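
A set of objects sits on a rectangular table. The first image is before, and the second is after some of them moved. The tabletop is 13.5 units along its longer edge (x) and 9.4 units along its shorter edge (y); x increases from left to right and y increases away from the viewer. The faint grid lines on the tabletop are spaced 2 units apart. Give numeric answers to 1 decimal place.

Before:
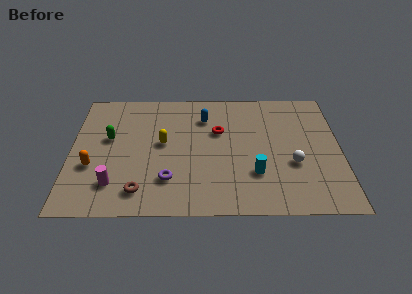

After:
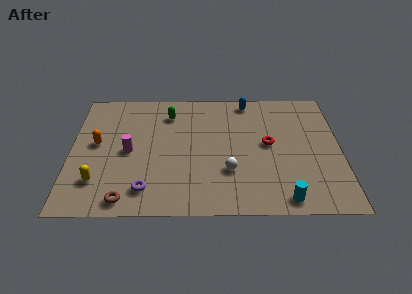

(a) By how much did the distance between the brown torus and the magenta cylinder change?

+2.1

They were about 1.4 units apart before and 3.5 after — 2.1 units further apart.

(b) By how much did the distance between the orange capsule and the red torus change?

+1.8

The distance was about 6.8 in the first image and 8.6 in the second, so they moved 1.8 units further apart.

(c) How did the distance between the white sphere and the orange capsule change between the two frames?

-3.1

The distance was about 10.0 in the first image and 6.9 in the second, so they moved 3.1 units closer together.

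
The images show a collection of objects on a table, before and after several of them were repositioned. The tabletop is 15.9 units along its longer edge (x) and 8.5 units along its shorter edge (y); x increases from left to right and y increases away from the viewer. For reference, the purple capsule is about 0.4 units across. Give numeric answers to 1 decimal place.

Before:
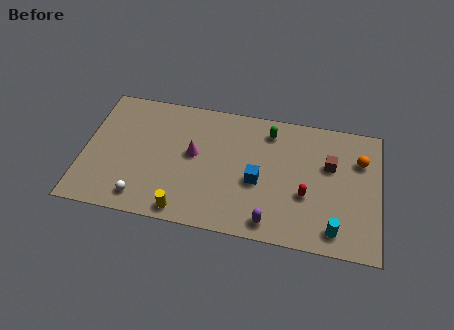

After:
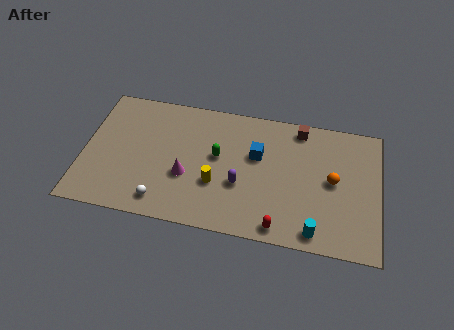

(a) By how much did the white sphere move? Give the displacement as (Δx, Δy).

(1.1, 0.0)

The white sphere started near (3.3, 1.3) and ended near (4.4, 1.3).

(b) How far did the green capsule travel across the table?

3.5

From (9.9, 7.0) to (7.2, 4.8), the green capsule covered √(2.7² + 2.2²) ≈ 3.5 units.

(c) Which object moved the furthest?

the green capsule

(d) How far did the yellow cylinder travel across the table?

2.6

The yellow cylinder was near (5.6, 0.9) before and (7.2, 3.0) after, so it travelled √(1.6² + 2.1²) ≈ 2.6 units.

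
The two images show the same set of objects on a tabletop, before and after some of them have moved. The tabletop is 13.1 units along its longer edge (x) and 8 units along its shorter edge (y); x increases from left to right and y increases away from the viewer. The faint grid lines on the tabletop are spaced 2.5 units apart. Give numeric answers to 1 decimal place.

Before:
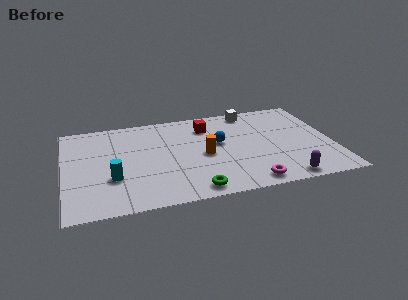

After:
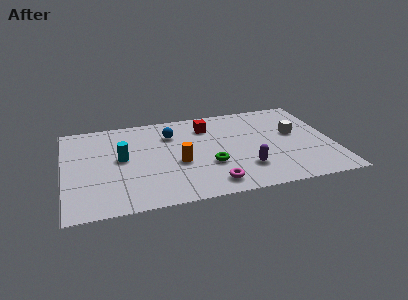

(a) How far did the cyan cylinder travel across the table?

1.7

The cyan cylinder moved from about (2.3, 2.7) to (2.8, 4.3), a distance of √(0.5² + 1.6²) ≈ 1.7.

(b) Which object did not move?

the red cube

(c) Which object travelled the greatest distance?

the white cube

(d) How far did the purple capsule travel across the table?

2.2

From (10.5, 0.8) to (8.7, 2.1), the purple capsule covered √(1.8² + 1.3²) ≈ 2.2 units.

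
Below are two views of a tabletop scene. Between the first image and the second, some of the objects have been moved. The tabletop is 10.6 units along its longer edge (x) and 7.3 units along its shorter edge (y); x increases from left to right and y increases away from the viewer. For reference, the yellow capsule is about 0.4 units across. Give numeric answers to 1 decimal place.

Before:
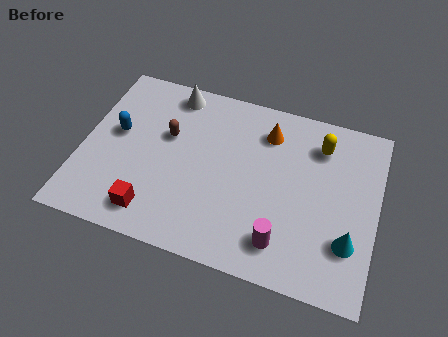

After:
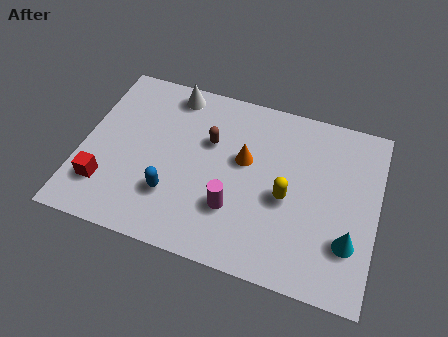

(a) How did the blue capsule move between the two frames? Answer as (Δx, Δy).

(2.2, -2.0)

The blue capsule started near (1.2, 4.1) and ended near (3.4, 2.1).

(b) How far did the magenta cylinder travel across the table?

2.0

The magenta cylinder moved from about (7.4, 1.4) to (5.6, 2.2), a distance of √(1.8² + 0.8²) ≈ 2.0.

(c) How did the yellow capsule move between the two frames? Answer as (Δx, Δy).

(-1.0, -2.5)

From the two frames, the yellow capsule sits at roughly (8.4, 5.7) before and (7.4, 3.2) after.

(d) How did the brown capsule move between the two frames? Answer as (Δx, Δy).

(1.5, 0.2)

From the two frames, the brown capsule sits at roughly (3.0, 4.5) before and (4.5, 4.7) after.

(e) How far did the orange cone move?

1.6

The orange cone moved from about (6.5, 5.7) to (5.8, 4.3), a distance of √(0.7² + 1.4²) ≈ 1.6.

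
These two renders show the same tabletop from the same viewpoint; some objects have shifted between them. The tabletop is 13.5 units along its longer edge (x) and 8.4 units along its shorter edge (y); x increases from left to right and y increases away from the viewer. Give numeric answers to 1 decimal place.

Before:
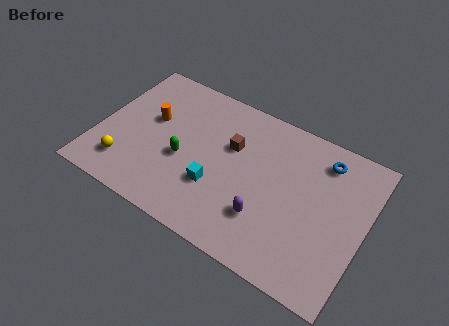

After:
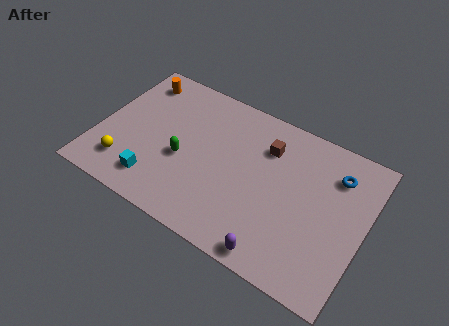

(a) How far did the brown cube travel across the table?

1.9

The brown cube moved from about (6.6, 5.4) to (8.3, 6.2), a distance of √(1.7² + 0.8²) ≈ 1.9.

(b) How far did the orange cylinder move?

2.3

The orange cylinder was near (2.5, 5.0) before and (1.4, 7.0) after, so it travelled √(1.1² + 2.0²) ≈ 2.3 units.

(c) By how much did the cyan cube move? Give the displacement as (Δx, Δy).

(-2.9, -1.2)

The cyan cube started near (6.2, 2.8) and ended near (3.3, 1.6).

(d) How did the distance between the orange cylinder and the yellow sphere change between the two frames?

+1.9

The distance was about 3.3 in the first image and 5.2 in the second, so they moved 1.9 units further apart.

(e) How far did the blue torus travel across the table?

0.9

From (11.1, 6.9) to (11.8, 6.4), the blue torus covered √(0.7² + 0.5²) ≈ 0.9 units.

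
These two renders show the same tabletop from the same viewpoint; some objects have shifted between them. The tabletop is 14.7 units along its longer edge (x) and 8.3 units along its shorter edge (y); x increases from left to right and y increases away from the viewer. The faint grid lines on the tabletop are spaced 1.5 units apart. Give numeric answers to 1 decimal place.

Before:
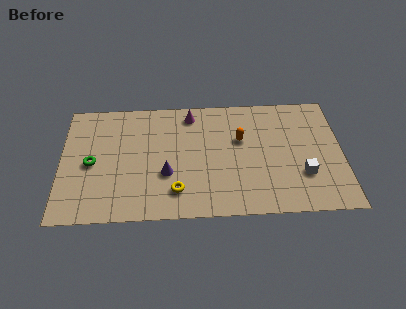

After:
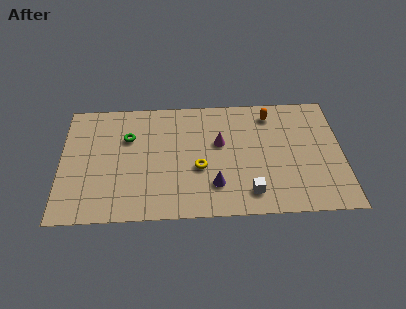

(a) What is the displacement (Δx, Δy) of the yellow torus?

(1.2, 1.5)

From the two frames, the yellow torus sits at roughly (6.0, 1.8) before and (7.2, 3.3) after.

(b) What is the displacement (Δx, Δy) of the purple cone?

(2.5, -0.9)

The purple cone started near (5.5, 3.0) and ended near (8.0, 2.1).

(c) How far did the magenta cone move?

2.6

From (6.8, 7.1) to (8.3, 5.0), the magenta cone covered √(1.5² + 2.1²) ≈ 2.6 units.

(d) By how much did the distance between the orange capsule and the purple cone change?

+1.2

Before: roughly 4.5 units apart; after: 5.7. That's 1.2 units further apart.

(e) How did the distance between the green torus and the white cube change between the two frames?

-3.6

Before: roughly 11.1 units apart; after: 7.5. That's 3.6 units closer together.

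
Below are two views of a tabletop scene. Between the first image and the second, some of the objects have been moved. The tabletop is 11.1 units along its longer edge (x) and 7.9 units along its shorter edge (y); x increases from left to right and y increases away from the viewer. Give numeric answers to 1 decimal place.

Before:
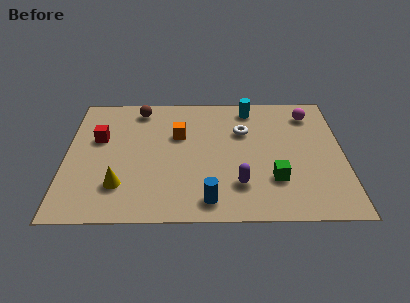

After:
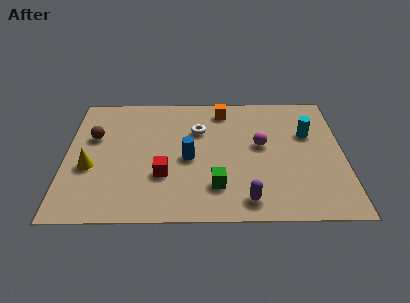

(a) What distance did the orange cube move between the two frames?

2.4

From (4.5, 5.1) to (6.3, 6.7), the orange cube covered √(1.8² + 1.6²) ≈ 2.4 units.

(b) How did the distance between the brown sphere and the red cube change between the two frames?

+1.2

Before: roughly 2.5 units apart; after: 3.7. That's 1.2 units further apart.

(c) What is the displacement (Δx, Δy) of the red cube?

(2.6, -2.3)

From the two frames, the red cube sits at roughly (1.3, 4.9) before and (3.9, 2.6) after.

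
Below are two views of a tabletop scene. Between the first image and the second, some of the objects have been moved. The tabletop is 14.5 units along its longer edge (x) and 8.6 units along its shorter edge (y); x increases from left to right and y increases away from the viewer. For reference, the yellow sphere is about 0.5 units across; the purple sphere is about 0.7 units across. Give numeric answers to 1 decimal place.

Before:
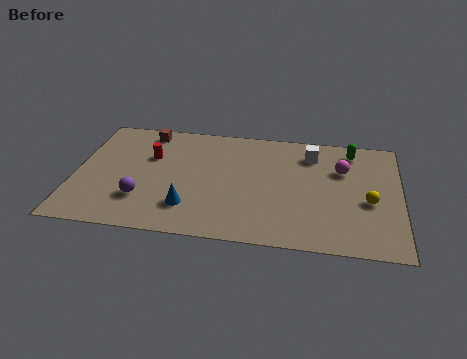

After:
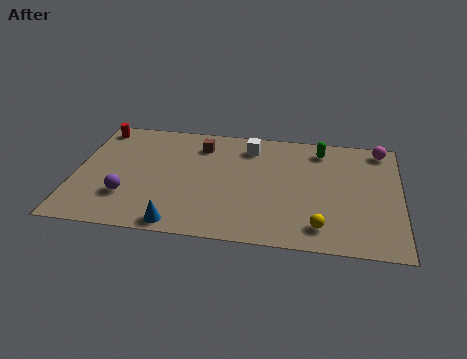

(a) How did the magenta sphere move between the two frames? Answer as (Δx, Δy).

(1.7, 1.8)

The magenta sphere was at about (11.9, 5.8) and moved to about (13.6, 7.6).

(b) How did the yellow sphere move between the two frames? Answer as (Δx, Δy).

(-2.1, -2.1)

The yellow sphere started near (13.1, 3.6) and ended near (11.0, 1.5).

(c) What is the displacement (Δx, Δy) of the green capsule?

(-1.4, -0.1)

From the two frames, the green capsule sits at roughly (12.3, 7.3) before and (10.9, 7.2) after.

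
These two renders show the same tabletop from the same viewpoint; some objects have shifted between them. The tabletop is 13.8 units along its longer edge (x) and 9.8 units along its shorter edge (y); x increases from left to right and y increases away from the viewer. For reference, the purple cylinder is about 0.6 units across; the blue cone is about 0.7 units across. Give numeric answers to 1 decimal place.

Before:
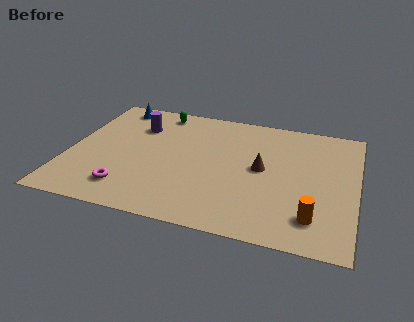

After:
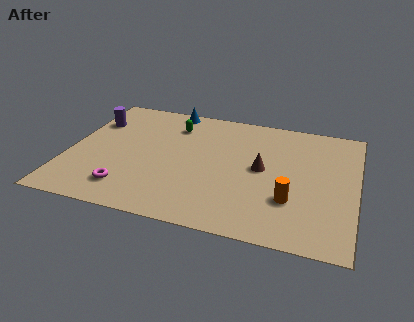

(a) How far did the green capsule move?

1.3

From (4.0, 8.6) to (4.8, 7.6), the green capsule covered √(0.8² + 1.0²) ≈ 1.3 units.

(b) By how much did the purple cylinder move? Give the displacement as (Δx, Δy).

(-2.2, -0.1)

The purple cylinder was at about (3.1, 7.1) and moved to about (0.9, 7.0).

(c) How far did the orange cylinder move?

1.5

The orange cylinder was near (11.9, 2.0) before and (10.8, 3.0) after, so it travelled √(1.1² + 1.0²) ≈ 1.5 units.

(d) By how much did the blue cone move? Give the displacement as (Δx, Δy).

(2.7, 0.4)

The blue cone was at about (1.8, 8.6) and moved to about (4.5, 9.0).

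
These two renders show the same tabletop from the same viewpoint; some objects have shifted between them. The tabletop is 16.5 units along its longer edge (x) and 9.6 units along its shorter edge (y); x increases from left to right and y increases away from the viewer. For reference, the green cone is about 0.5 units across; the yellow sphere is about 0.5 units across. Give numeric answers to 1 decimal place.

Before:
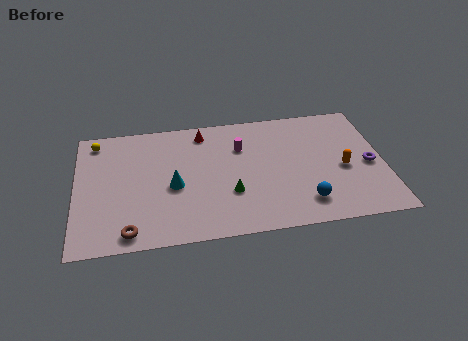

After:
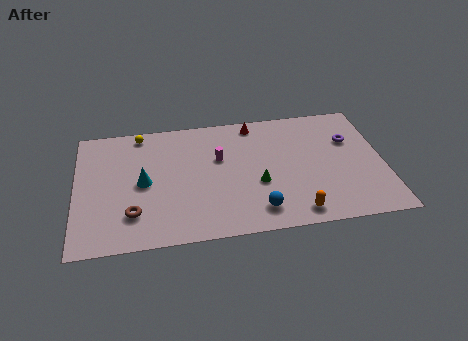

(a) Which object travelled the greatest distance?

the orange capsule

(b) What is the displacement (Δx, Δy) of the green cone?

(1.5, 0.5)

The green cone was at about (8.2, 3.2) and moved to about (9.7, 3.7).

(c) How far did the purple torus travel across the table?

2.3

The purple torus was near (15.7, 4.3) before and (14.8, 6.4) after, so it travelled √(0.9² + 2.1²) ≈ 2.3 units.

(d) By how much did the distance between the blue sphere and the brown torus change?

-2.7

Before: roughly 9.3 units apart; after: 6.6. That's 2.7 units closer together.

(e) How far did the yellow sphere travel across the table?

2.4

The yellow sphere was near (1.1, 8.3) before and (3.5, 8.6) after, so it travelled √(2.4² + 0.3²) ≈ 2.4 units.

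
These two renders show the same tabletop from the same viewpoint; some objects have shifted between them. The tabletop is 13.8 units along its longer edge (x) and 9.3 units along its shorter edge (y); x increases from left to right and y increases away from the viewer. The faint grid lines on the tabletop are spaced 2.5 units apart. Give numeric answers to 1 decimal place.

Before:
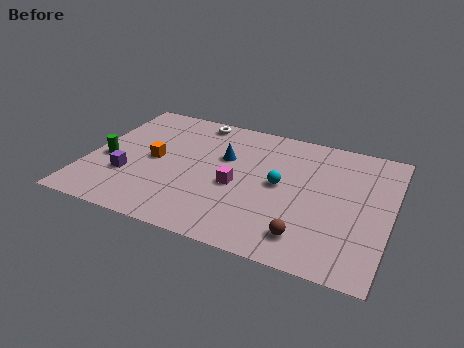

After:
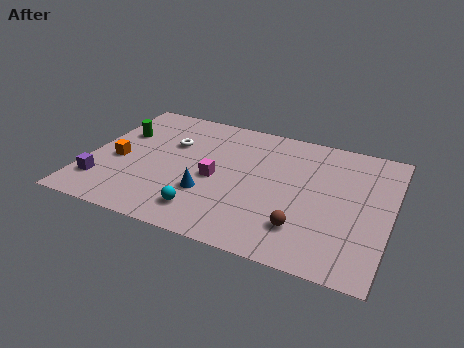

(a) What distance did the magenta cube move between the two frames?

1.0

The magenta cube was near (6.9, 4.0) before and (5.9, 4.2) after, so it travelled √(1.0² + 0.2²) ≈ 1.0 units.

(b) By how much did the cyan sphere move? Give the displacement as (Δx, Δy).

(-3.1, -3.1)

From the two frames, the cyan sphere sits at roughly (8.8, 4.8) before and (5.7, 1.7) after.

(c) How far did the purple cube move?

1.4

The purple cube moved from about (2.0, 3.0) to (0.9, 2.1), a distance of √(1.1² + 0.9²) ≈ 1.4.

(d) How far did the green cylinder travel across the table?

2.2

The green cylinder moved from about (0.9, 3.9) to (1.2, 6.1), a distance of √(0.3² + 2.2²) ≈ 2.2.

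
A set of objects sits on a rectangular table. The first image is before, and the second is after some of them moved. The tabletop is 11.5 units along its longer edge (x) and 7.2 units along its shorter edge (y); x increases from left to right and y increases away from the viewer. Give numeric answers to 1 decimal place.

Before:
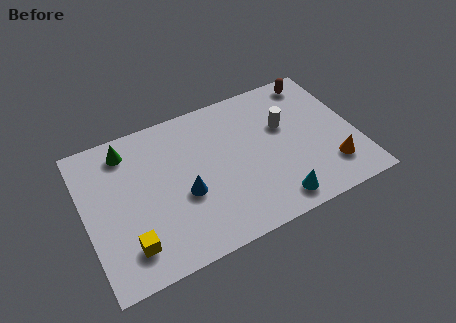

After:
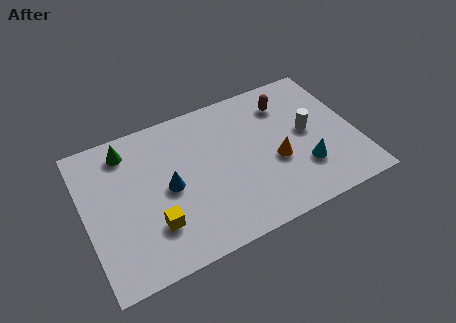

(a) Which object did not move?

the green cone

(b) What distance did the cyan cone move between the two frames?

1.8

The cyan cone moved from about (7.7, 1.0) to (9.1, 2.1), a distance of √(1.4² + 1.1²) ≈ 1.8.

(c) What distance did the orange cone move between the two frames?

2.5

The orange cone moved from about (10.2, 1.7) to (8.0, 2.9), a distance of √(2.2² + 1.2²) ≈ 2.5.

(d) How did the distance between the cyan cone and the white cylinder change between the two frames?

-1.9

Before: roughly 3.6 units apart; after: 1.7. That's 1.9 units closer together.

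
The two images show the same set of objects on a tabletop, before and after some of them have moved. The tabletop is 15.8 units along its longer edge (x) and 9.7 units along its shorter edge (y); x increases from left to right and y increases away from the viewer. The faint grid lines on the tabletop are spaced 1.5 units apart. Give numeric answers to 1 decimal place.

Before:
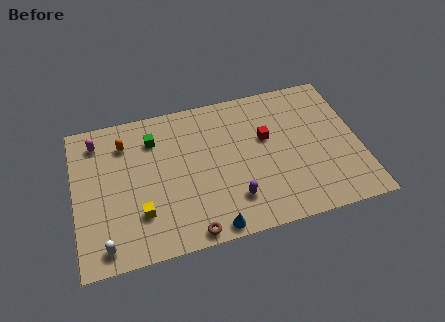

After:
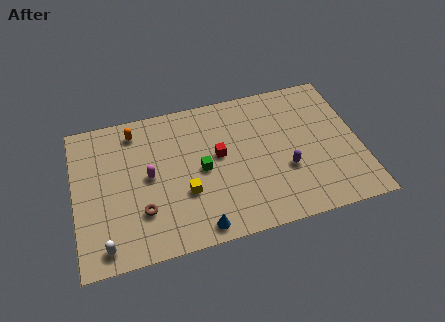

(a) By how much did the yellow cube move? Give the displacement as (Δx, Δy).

(2.5, 0.7)

From the two frames, the yellow cube sits at roughly (3.5, 2.7) before and (6.0, 3.4) after.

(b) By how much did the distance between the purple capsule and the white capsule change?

+3.2

They were about 7.2 units apart before and 10.4 after — 3.2 units further apart.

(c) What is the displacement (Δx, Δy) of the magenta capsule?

(2.7, -3.0)

From the two frames, the magenta capsule sits at roughly (1.4, 8.0) before and (4.1, 5.0) after.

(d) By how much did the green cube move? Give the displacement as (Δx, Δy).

(2.5, -2.7)

The green cube started near (4.5, 7.4) and ended near (7.0, 4.7).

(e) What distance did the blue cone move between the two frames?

0.7

The blue cone was near (7.3, 0.8) before and (6.6, 1.0) after, so it travelled √(0.7² + 0.2²) ≈ 0.7 units.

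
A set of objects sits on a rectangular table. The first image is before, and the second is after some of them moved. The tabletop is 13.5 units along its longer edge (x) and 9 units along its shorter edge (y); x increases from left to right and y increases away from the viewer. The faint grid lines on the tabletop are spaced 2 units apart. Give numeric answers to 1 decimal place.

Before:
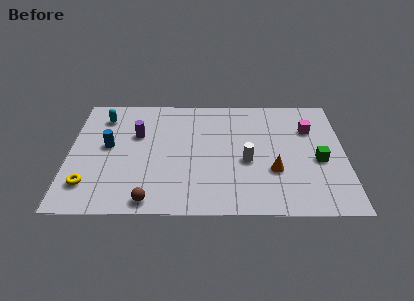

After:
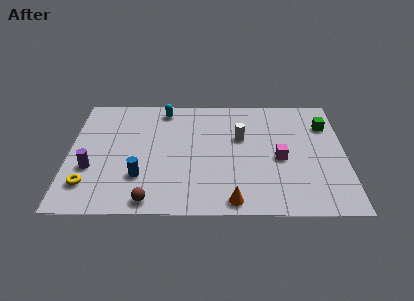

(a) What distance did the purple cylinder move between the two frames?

3.4

From (3.3, 5.8) to (1.1, 3.2), the purple cylinder covered √(2.2² + 2.6²) ≈ 3.4 units.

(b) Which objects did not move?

the yellow torus and the brown sphere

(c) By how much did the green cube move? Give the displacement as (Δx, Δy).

(0.4, 2.7)

The green cube was at about (12.2, 3.9) and moved to about (12.6, 6.6).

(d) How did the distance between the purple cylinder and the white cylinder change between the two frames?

+1.9

The distance was about 5.8 in the first image and 7.7 in the second, so they moved 1.9 units further apart.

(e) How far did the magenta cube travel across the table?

2.7

The magenta cube moved from about (11.8, 6.3) to (10.3, 4.0), a distance of √(1.5² + 2.3²) ≈ 2.7.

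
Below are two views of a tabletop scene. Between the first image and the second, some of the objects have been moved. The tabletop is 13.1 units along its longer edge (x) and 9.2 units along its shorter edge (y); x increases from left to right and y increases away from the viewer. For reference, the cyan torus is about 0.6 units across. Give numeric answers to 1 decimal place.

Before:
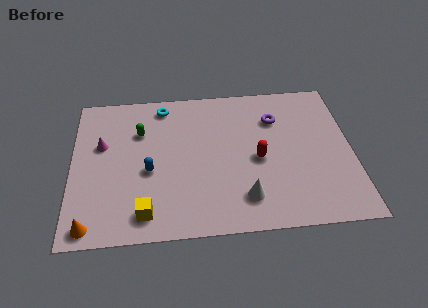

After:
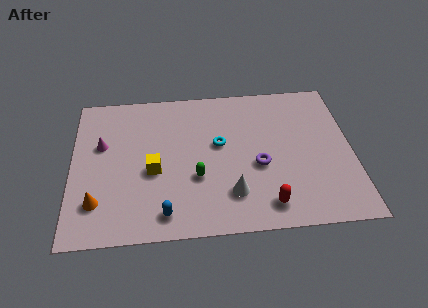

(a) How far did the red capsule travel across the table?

2.8

The red capsule was near (8.7, 4.2) before and (9.0, 1.4) after, so it travelled √(0.3² + 2.8²) ≈ 2.8 units.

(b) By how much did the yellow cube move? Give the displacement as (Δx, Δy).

(0.4, 2.5)

The yellow cube started near (3.4, 1.4) and ended near (3.8, 3.9).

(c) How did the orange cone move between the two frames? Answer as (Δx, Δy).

(0.3, 1.3)

The orange cone was at about (0.9, 0.9) and moved to about (1.2, 2.2).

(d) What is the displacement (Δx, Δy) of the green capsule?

(2.6, -3.1)

From the two frames, the green capsule sits at roughly (3.2, 6.4) before and (5.8, 3.3) after.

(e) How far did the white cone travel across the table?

0.7

The white cone was near (8.0, 1.9) before and (7.4, 2.2) after, so it travelled √(0.6² + 0.3²) ≈ 0.7 units.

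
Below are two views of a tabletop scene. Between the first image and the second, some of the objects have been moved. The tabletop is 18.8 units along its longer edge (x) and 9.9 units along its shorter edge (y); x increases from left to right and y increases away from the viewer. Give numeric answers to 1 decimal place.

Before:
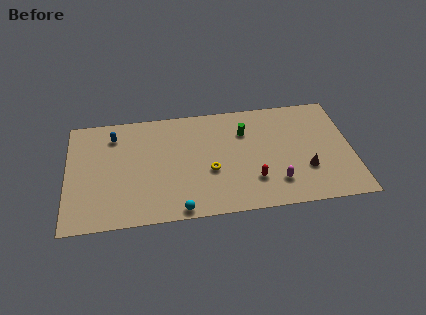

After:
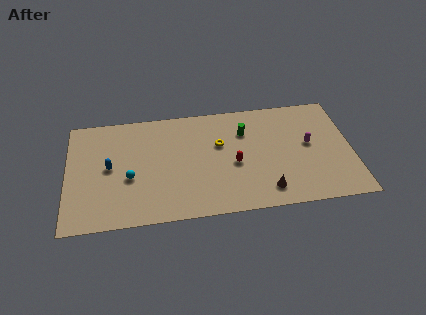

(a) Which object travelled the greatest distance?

the cyan sphere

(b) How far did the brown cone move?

3.1

The brown cone moved from about (15.7, 3.2) to (13.0, 1.7), a distance of √(2.7² + 1.5²) ≈ 3.1.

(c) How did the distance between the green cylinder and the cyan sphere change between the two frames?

+0.6

They were about 7.7 units apart before and 8.3 after — 0.6 units further apart.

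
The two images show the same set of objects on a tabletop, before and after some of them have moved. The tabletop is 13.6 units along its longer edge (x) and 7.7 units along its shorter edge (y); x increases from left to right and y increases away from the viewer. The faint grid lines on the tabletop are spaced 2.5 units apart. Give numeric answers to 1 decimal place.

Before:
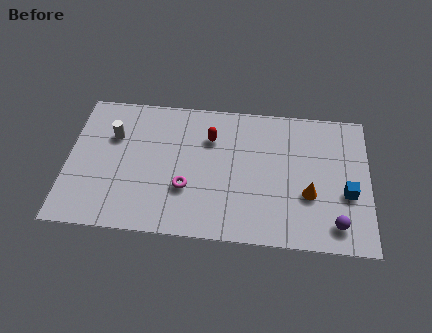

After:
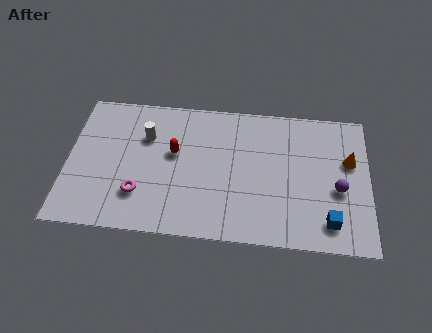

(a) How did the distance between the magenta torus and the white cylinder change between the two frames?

-1.1

The distance was about 4.3 in the first image and 3.2 in the second, so they moved 1.1 units closer together.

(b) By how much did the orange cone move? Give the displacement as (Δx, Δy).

(1.8, 2.0)

The orange cone started near (10.9, 2.8) and ended near (12.7, 4.8).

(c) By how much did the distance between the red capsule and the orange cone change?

+2.7

Before: roughly 5.2 units apart; after: 7.9. That's 2.7 units further apart.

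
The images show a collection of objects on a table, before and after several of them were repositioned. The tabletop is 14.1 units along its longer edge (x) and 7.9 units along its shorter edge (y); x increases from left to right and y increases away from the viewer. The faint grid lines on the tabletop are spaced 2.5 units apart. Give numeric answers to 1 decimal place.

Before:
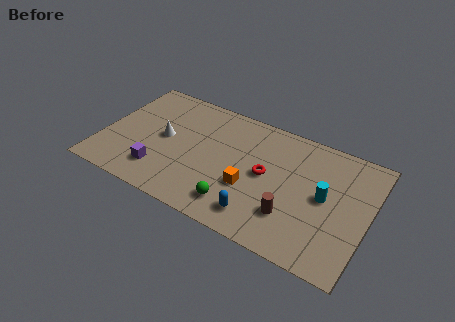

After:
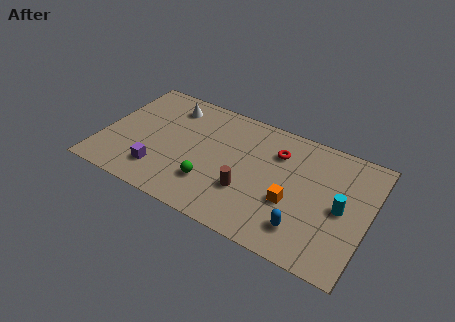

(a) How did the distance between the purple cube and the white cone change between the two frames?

+2.3

The distance was about 2.3 in the first image and 4.6 in the second, so they moved 2.3 units further apart.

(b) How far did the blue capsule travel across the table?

2.3

The blue capsule was near (8.7, 1.4) before and (11.0, 1.7) after, so it travelled √(2.3² + 0.3²) ≈ 2.3 units.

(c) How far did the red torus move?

1.7

From (8.7, 4.1) to (9.1, 5.8), the red torus covered √(0.4² + 1.7²) ≈ 1.7 units.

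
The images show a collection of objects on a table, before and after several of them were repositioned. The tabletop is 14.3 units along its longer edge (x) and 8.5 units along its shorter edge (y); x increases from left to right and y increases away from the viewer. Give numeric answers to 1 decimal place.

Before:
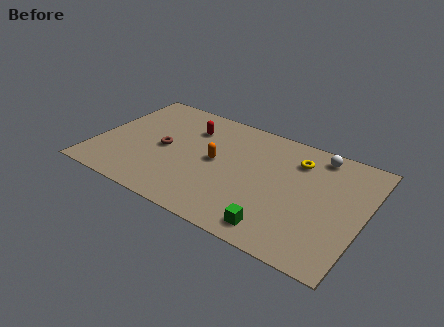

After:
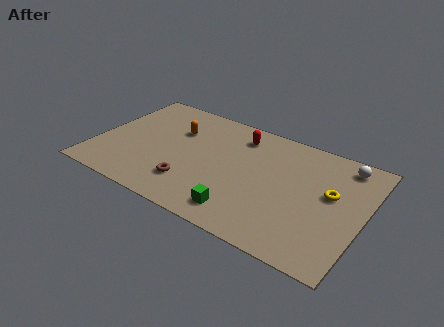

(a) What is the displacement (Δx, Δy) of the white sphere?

(1.4, -0.1)

The white sphere was at about (11.5, 7.4) and moved to about (12.9, 7.3).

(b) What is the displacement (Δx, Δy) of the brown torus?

(1.8, -2.0)

From the two frames, the brown torus sits at roughly (3.6, 4.1) before and (5.4, 2.1) after.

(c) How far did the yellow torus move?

2.6

From (10.5, 6.5) to (12.5, 4.9), the yellow torus covered √(2.0² + 1.6²) ≈ 2.6 units.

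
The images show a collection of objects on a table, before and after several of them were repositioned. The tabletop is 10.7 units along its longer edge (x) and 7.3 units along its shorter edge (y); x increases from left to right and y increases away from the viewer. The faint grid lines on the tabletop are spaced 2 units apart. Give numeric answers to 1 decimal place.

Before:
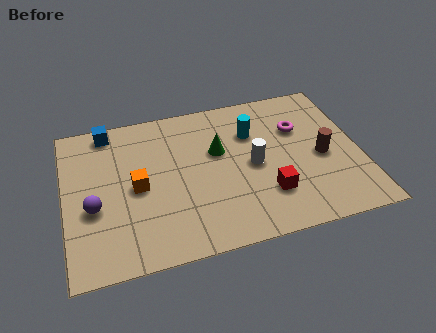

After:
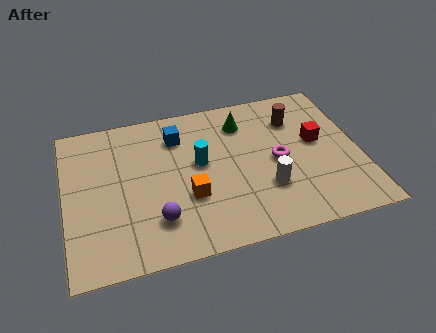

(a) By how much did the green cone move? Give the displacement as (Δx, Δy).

(1.0, 1.2)

The green cone was at about (5.6, 4.5) and moved to about (6.6, 5.7).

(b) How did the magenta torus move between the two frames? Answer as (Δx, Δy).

(-0.9, -1.4)

From the two frames, the magenta torus sits at roughly (8.6, 4.9) before and (7.7, 3.5) after.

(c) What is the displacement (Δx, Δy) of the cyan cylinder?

(-2.0, -1.0)

From the two frames, the cyan cylinder sits at roughly (6.9, 5.1) before and (4.9, 4.1) after.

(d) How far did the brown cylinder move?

2.2

The brown cylinder was near (9.3, 3.3) before and (8.5, 5.4) after, so it travelled √(0.8² + 2.1²) ≈ 2.2 units.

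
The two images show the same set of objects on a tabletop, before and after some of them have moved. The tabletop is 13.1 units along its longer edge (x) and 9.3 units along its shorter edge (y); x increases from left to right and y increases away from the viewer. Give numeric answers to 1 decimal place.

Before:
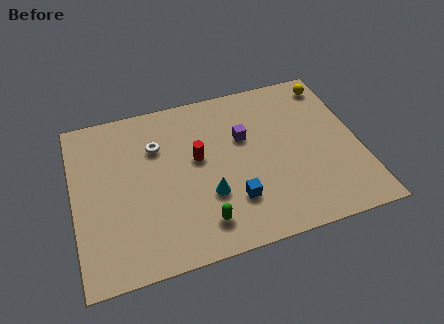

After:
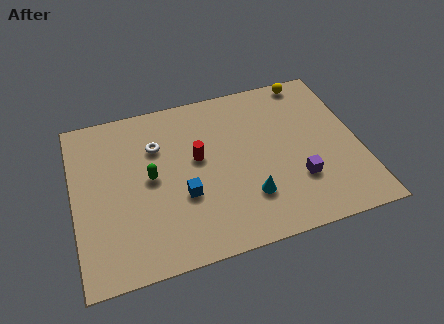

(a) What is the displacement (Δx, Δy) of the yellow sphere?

(-1.0, 0.5)

The yellow sphere started near (12.2, 8.0) and ended near (11.2, 8.5).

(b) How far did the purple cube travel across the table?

3.8

The purple cube moved from about (7.9, 5.9) to (10.1, 2.8), a distance of √(2.2² + 3.1²) ≈ 3.8.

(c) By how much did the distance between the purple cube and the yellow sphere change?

+1.0

Before: roughly 4.8 units apart; after: 5.8. That's 1.0 units further apart.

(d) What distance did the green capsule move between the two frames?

3.7

The green capsule was near (5.6, 1.7) before and (3.5, 4.8) after, so it travelled √(2.1² + 3.1²) ≈ 3.7 units.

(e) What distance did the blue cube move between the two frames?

2.4

From (7.1, 2.5) to (4.9, 3.4), the blue cube covered √(2.2² + 0.9²) ≈ 2.4 units.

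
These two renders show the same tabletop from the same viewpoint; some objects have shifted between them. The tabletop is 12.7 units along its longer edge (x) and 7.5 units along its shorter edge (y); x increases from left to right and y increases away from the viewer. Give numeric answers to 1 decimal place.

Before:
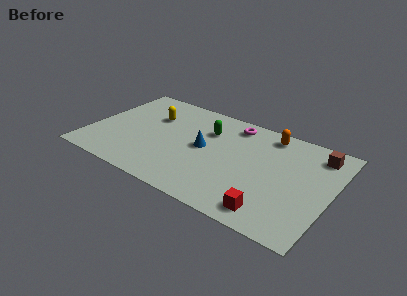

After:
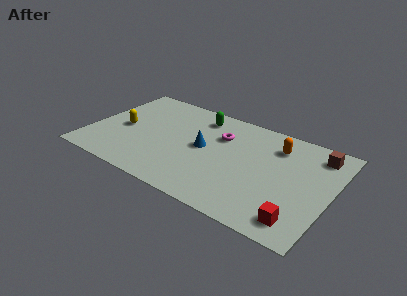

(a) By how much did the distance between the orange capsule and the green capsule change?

+0.9

They were about 3.3 units apart before and 4.2 after — 0.9 units further apart.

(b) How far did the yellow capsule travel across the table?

2.1

The yellow capsule was near (3.0, 5.1) before and (1.7, 3.5) after, so it travelled √(1.3² + 1.6²) ≈ 2.1 units.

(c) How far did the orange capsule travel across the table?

0.9

From (9.1, 6.5) to (9.6, 5.8), the orange capsule covered √(0.5² + 0.7²) ≈ 0.9 units.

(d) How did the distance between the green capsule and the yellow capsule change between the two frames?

+1.6

Before: roughly 3.0 units apart; after: 4.6. That's 1.6 units further apart.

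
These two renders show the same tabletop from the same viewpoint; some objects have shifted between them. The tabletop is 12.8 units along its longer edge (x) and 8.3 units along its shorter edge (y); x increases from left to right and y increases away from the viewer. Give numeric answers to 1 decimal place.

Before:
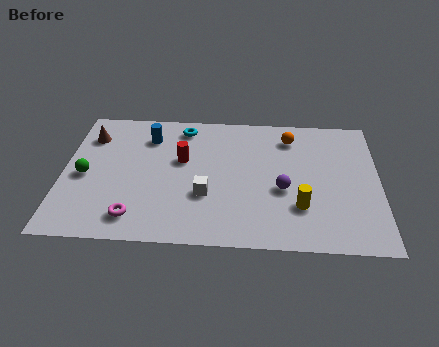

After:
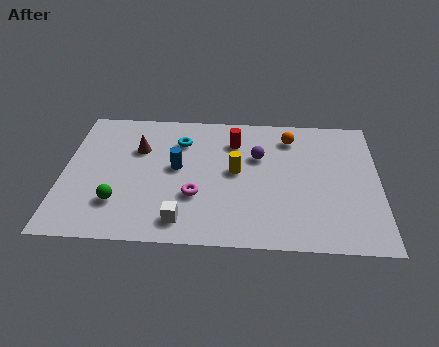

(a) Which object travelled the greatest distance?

the yellow cylinder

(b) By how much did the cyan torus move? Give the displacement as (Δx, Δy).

(-0.1, -0.9)

The cyan torus was at about (4.8, 7.1) and moved to about (4.7, 6.2).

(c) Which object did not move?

the orange sphere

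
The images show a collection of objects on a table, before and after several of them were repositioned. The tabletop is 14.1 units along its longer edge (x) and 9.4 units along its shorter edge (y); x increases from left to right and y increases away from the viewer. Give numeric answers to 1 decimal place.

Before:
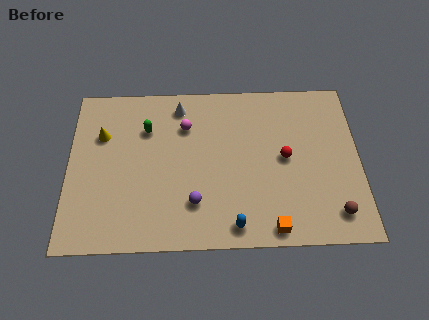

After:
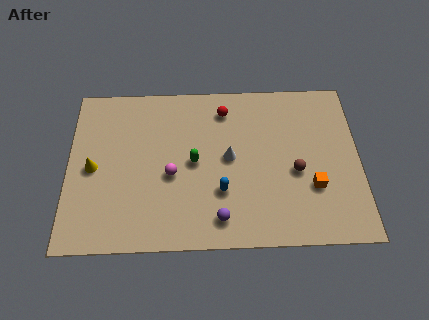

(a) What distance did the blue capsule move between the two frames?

2.0

From (8.0, 1.1) to (7.4, 3.0), the blue capsule covered √(0.6² + 1.9²) ≈ 2.0 units.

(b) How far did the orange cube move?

3.0

The orange cube was near (9.8, 0.9) before and (11.8, 3.1) after, so it travelled √(2.0² + 2.2²) ≈ 3.0 units.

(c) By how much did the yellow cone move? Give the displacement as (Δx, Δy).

(-0.4, -1.9)

The yellow cone was at about (1.6, 6.4) and moved to about (1.2, 4.5).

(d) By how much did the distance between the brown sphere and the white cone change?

-6.5

Before: roughly 9.8 units apart; after: 3.3. That's 6.5 units closer together.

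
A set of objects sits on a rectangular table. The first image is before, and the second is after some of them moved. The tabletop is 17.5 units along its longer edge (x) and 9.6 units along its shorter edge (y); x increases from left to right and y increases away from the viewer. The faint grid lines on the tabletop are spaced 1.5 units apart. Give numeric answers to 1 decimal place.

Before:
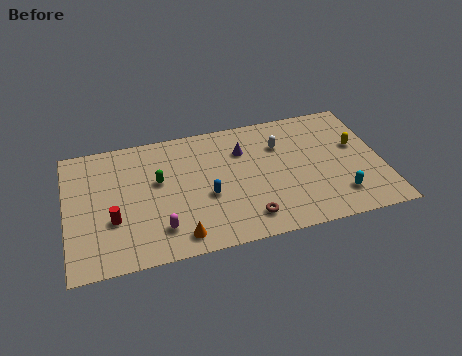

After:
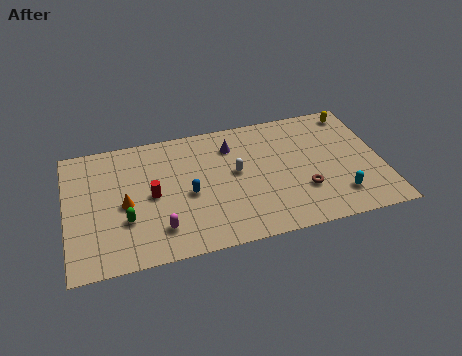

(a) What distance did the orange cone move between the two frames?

4.2

The orange cone was near (6.0, 1.3) before and (3.2, 4.4) after, so it travelled √(2.8² + 3.1²) ≈ 4.2 units.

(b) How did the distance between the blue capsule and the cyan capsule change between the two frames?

+1.1

Before: roughly 7.4 units apart; after: 8.5. That's 1.1 units further apart.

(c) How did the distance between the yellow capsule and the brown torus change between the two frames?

-1.2

Before: roughly 7.5 units apart; after: 6.3. That's 1.2 units closer together.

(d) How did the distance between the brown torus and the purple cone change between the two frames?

+0.5

Before: roughly 5.2 units apart; after: 5.7. That's 0.5 units further apart.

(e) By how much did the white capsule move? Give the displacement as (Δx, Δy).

(-2.6, -1.5)

The white capsule was at about (12.0, 6.8) and moved to about (9.4, 5.3).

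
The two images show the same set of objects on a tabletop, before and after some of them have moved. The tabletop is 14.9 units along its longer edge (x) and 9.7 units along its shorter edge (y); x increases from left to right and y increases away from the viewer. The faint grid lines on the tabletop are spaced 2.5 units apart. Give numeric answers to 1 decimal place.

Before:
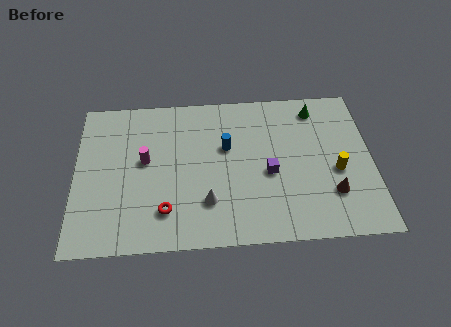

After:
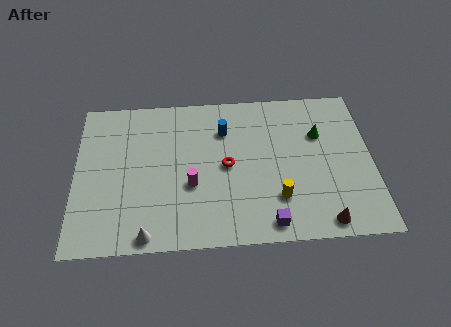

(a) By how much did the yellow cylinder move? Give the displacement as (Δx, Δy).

(-3.0, -1.5)

From the two frames, the yellow cylinder sits at roughly (13.1, 4.1) before and (10.1, 2.6) after.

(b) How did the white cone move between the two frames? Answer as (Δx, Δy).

(-3.0, -1.8)

From the two frames, the white cone sits at roughly (6.6, 2.6) before and (3.6, 0.8) after.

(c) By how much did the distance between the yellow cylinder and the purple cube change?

-1.8

The distance was about 3.4 in the first image and 1.6 in the second, so they moved 1.8 units closer together.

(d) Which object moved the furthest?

the red torus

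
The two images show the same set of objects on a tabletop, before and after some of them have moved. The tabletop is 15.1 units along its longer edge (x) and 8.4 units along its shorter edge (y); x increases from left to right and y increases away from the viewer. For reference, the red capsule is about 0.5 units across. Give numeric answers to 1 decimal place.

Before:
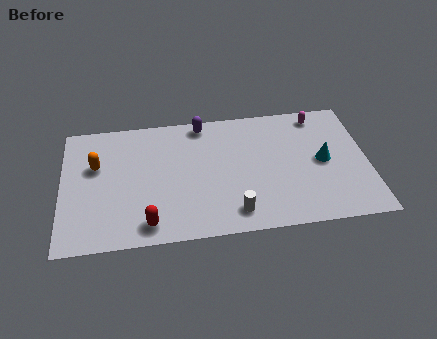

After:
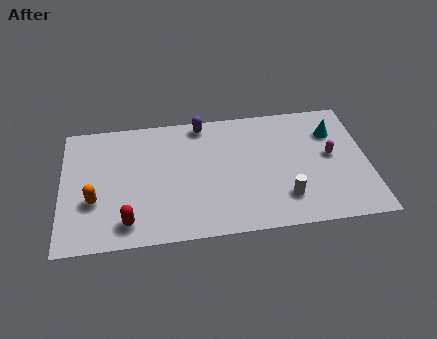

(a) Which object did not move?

the purple capsule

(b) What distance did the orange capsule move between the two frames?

2.3

The orange capsule was near (1.7, 5.3) before and (1.6, 3.0) after, so it travelled √(0.1² + 2.3²) ≈ 2.3 units.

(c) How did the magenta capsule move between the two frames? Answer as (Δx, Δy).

(0.5, -2.8)

The magenta capsule started near (12.8, 7.3) and ended near (13.3, 4.5).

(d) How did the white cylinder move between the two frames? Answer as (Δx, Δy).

(2.5, 0.6)

The white cylinder started near (8.4, 1.4) and ended near (10.9, 2.0).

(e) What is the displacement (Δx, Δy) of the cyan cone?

(0.6, 1.9)

From the two frames, the cyan cone sits at roughly (12.9, 4.2) before and (13.5, 6.1) after.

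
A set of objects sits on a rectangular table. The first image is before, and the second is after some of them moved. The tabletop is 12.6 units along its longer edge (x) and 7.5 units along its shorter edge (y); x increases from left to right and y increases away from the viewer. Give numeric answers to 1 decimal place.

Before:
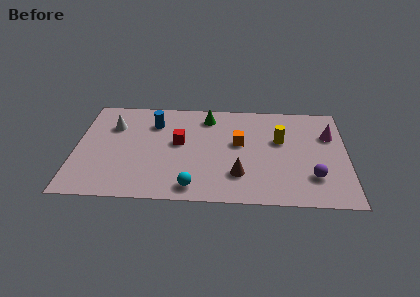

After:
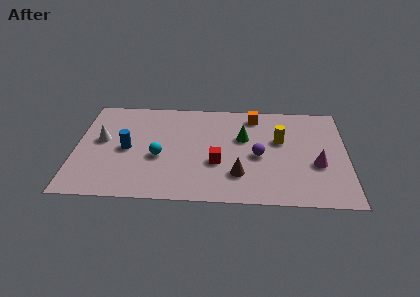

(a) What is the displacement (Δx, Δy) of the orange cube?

(0.7, 2.1)

The orange cube was at about (7.6, 4.3) and moved to about (8.3, 6.4).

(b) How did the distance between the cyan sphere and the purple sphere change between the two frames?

-1.0

Before: roughly 5.6 units apart; after: 4.6. That's 1.0 units closer together.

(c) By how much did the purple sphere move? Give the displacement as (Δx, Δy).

(-2.5, 1.4)

The purple sphere was at about (11.0, 2.0) and moved to about (8.5, 3.4).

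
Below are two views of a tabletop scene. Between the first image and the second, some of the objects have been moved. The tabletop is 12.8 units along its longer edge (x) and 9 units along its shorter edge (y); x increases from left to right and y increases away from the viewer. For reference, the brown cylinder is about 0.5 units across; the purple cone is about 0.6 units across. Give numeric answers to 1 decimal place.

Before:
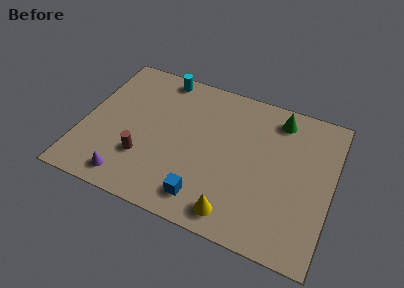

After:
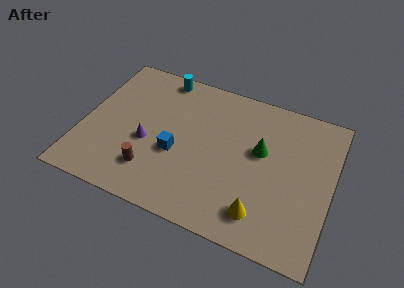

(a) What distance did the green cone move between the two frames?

2.4

From (9.8, 7.6) to (9.1, 5.3), the green cone covered √(0.7² + 2.3²) ≈ 2.4 units.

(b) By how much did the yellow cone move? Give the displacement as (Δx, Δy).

(1.3, 0.5)

From the two frames, the yellow cone sits at roughly (8.2, 1.2) before and (9.5, 1.7) after.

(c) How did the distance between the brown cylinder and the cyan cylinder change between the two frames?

+0.6

Before: roughly 5.4 units apart; after: 6.0. That's 0.6 units further apart.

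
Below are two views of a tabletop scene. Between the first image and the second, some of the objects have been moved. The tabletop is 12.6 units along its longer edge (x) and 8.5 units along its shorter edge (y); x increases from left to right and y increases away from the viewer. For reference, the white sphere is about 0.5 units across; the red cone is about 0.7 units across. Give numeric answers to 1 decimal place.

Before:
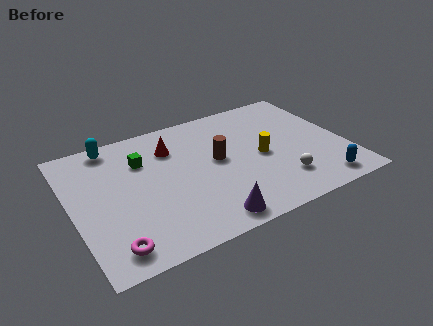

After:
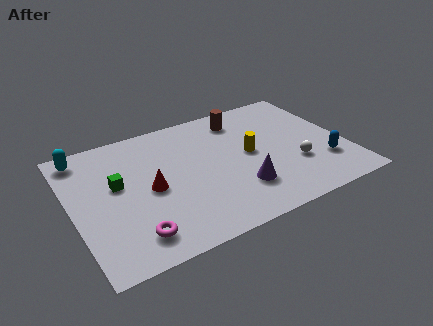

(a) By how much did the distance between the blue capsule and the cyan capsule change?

+0.8

The distance was about 10.9 in the first image and 11.7 in the second, so they moved 0.8 units further apart.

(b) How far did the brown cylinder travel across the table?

2.8

The brown cylinder moved from about (6.7, 4.6) to (8.2, 7.0), a distance of √(1.5² + 2.4²) ≈ 2.8.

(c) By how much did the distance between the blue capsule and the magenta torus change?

-0.6

The distance was about 9.6 in the first image and 9.0 in the second, so they moved 0.6 units closer together.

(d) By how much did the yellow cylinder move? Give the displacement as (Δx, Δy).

(-0.5, 0.4)

The yellow cylinder started near (8.7, 4.0) and ended near (8.2, 4.4).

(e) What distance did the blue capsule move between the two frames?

1.4

From (11.0, 1.1) to (11.4, 2.4), the blue capsule covered √(0.4² + 1.3²) ≈ 1.4 units.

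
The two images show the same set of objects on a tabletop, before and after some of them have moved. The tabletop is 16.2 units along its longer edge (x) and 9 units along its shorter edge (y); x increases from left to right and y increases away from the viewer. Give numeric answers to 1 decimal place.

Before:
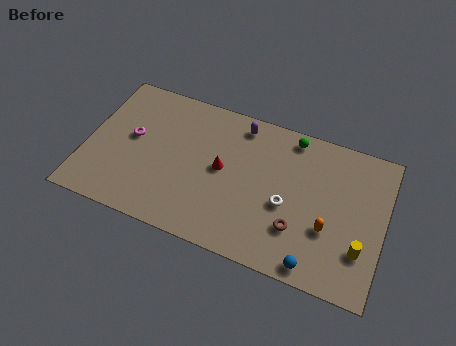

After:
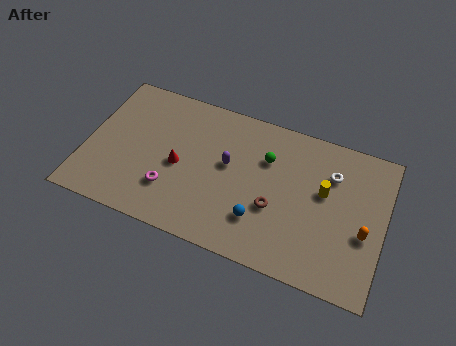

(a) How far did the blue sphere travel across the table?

3.4

The blue sphere moved from about (12.8, 0.9) to (9.7, 2.4), a distance of √(3.1² + 1.5²) ≈ 3.4.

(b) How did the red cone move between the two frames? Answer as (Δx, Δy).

(-2.3, -0.6)

The red cone started near (7.4, 4.7) and ended near (5.1, 4.1).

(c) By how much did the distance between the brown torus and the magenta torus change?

-3.9

Before: roughly 9.6 units apart; after: 5.7. That's 3.9 units closer together.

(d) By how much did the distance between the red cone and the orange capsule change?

+4.0

Before: roughly 6.1 units apart; after: 10.1. That's 4.0 units further apart.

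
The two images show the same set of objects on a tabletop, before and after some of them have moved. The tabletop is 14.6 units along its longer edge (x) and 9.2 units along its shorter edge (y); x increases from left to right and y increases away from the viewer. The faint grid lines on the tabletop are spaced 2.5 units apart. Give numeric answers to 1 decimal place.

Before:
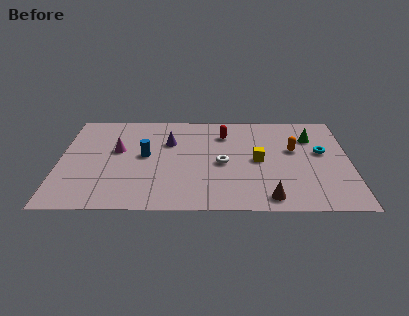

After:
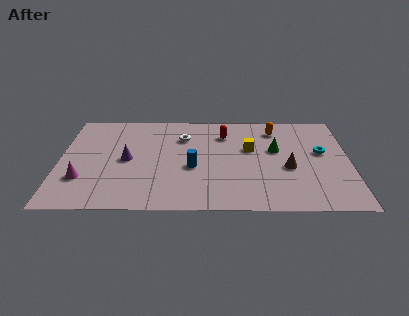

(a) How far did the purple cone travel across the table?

2.7

The purple cone moved from about (5.5, 6.2) to (3.4, 4.5), a distance of √(2.1² + 1.7²) ≈ 2.7.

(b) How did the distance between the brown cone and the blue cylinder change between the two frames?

-2.5

Before: roughly 7.3 units apart; after: 4.8. That's 2.5 units closer together.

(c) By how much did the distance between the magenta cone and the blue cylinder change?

+4.1

Before: roughly 1.5 units apart; after: 5.6. That's 4.1 units further apart.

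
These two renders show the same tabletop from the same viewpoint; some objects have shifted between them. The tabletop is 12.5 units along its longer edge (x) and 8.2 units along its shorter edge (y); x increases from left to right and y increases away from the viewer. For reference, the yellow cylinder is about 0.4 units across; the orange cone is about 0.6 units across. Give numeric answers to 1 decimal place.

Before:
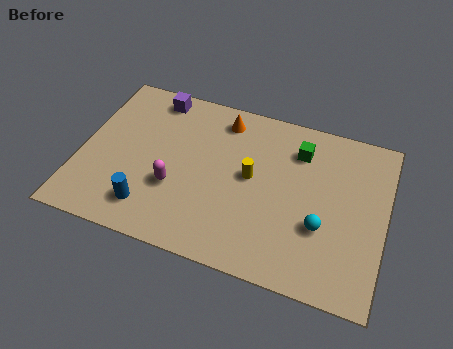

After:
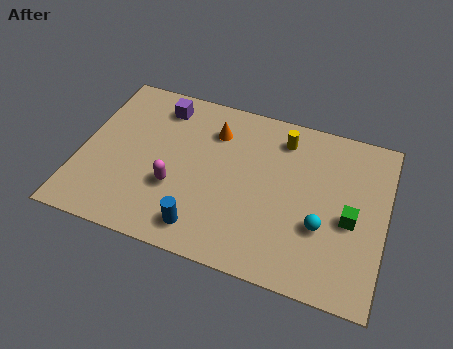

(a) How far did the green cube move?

3.5

The green cube moved from about (8.8, 6.3) to (11.1, 3.6), a distance of √(2.3² + 2.7²) ≈ 3.5.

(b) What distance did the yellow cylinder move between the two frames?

2.5

The yellow cylinder was near (7.0, 4.4) before and (8.1, 6.7) after, so it travelled √(1.1² + 2.3²) ≈ 2.5 units.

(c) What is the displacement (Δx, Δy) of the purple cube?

(0.3, -0.4)

From the two frames, the purple cube sits at roughly (2.7, 7.2) before and (3.0, 6.8) after.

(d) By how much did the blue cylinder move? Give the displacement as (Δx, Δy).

(2.2, -0.3)

From the two frames, the blue cylinder sits at roughly (3.1, 1.6) before and (5.3, 1.3) after.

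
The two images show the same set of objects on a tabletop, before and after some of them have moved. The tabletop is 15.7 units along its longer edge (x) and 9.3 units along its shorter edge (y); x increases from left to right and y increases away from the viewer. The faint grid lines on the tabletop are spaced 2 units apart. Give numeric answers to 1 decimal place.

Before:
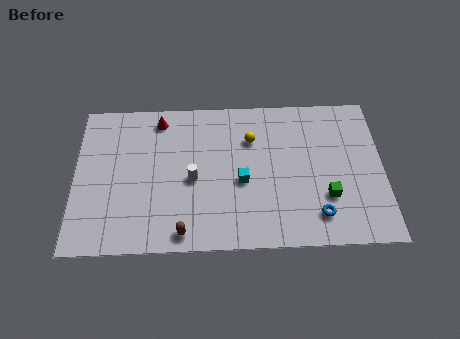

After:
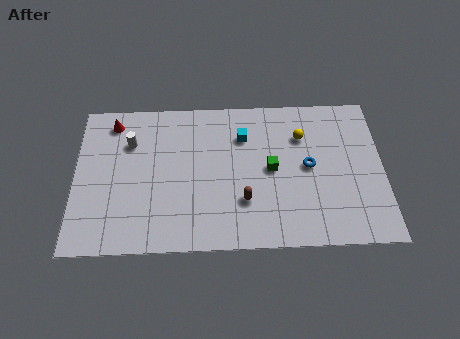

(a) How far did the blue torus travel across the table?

3.0

From (12.3, 1.8) to (11.9, 4.8), the blue torus covered √(0.4² + 3.0²) ≈ 3.0 units.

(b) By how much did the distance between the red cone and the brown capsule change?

+1.3

Before: roughly 7.1 units apart; after: 8.4. That's 1.3 units further apart.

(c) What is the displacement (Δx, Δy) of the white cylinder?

(-3.2, 2.4)

The white cylinder started near (6.0, 4.2) and ended near (2.8, 6.6).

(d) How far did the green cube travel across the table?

3.3

The green cube moved from about (12.8, 2.9) to (10.0, 4.7), a distance of √(2.8² + 1.8²) ≈ 3.3.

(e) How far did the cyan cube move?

2.8

From (8.5, 4.0) to (8.6, 6.8), the cyan cube covered √(0.1² + 2.8²) ≈ 2.8 units.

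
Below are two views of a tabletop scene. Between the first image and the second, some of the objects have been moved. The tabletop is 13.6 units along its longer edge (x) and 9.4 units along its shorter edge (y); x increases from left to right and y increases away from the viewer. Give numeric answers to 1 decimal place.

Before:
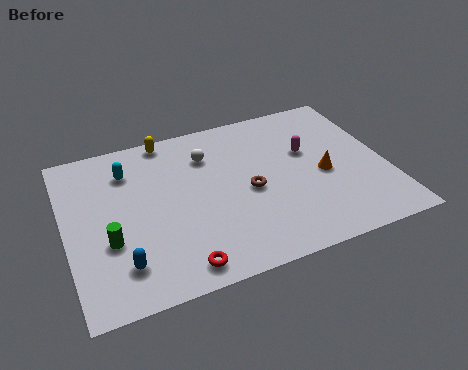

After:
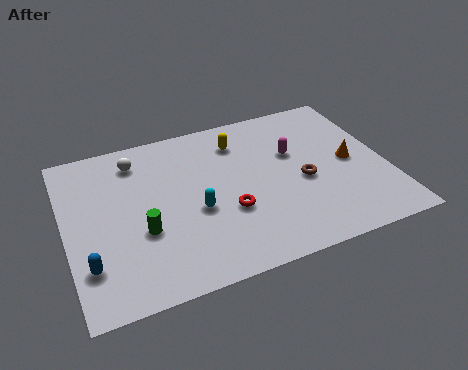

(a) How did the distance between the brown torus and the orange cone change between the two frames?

-1.0

Before: roughly 3.2 units apart; after: 2.2. That's 1.0 units closer together.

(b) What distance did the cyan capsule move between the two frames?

4.2

The cyan capsule moved from about (2.8, 7.2) to (5.4, 3.9), a distance of √(2.6² + 3.3²) ≈ 4.2.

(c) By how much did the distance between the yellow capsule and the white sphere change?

+2.1

The distance was about 2.3 in the first image and 4.4 in the second, so they moved 2.1 units further apart.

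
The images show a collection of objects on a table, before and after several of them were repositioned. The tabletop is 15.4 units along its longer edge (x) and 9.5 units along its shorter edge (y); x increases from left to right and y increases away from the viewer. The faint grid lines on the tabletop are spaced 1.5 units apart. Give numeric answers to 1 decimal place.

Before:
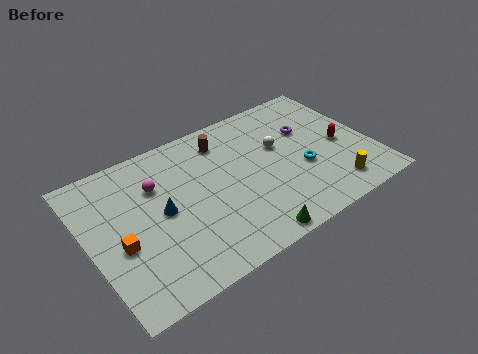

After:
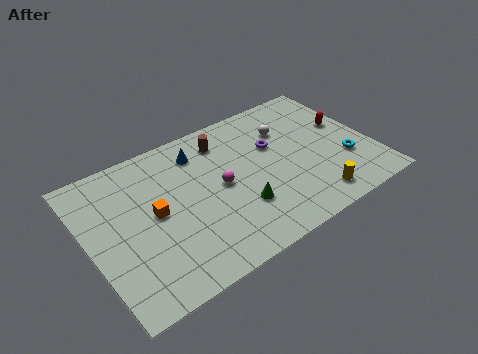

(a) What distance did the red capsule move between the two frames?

1.4

From (13.8, 4.3) to (14.3, 5.6), the red capsule covered √(0.5² + 1.3²) ≈ 1.4 units.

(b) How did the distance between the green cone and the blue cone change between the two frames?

-0.8

They were about 5.7 units apart before and 4.9 after — 0.8 units closer together.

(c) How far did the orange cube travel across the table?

2.2

From (1.5, 3.9) to (3.5, 4.9), the orange cube covered √(2.0² + 1.0²) ≈ 2.2 units.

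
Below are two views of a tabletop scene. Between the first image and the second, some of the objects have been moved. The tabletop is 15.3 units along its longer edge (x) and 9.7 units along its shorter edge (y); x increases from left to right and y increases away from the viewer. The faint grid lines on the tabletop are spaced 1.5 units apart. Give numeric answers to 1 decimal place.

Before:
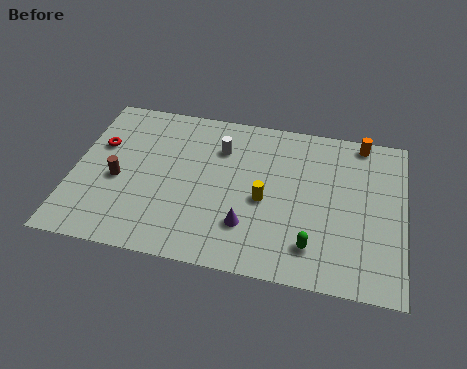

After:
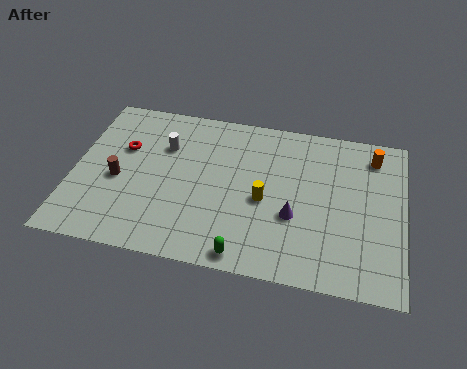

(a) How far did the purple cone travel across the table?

2.3

The purple cone moved from about (8.2, 2.6) to (10.3, 3.6), a distance of √(2.1² + 1.0²) ≈ 2.3.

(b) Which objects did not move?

the brown cylinder and the yellow cylinder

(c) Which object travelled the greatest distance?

the green capsule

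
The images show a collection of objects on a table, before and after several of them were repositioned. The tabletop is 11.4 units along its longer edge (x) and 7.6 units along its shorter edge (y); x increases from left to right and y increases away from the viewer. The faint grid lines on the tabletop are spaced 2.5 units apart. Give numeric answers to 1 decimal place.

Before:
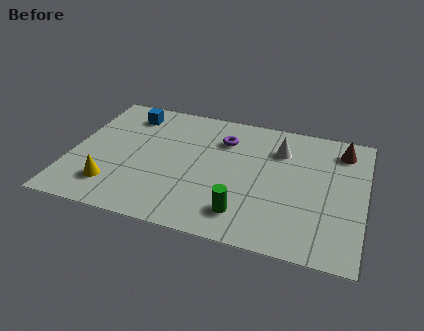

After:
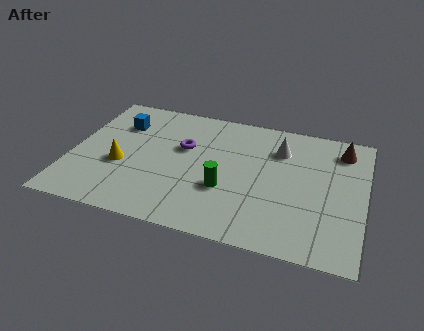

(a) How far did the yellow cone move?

1.3

The yellow cone was near (1.8, 1.7) before and (2.0, 3.0) after, so it travelled √(0.2² + 1.3²) ≈ 1.3 units.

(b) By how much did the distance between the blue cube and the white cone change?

+0.3

The distance was about 6.0 in the first image and 6.3 in the second, so they moved 0.3 units further apart.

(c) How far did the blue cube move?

0.8

The blue cube was near (2.0, 6.2) before and (1.7, 5.5) after, so it travelled √(0.3² + 0.7²) ≈ 0.8 units.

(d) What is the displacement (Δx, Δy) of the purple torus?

(-1.5, -0.9)

From the two frames, the purple torus sits at roughly (5.8, 5.6) before and (4.3, 4.7) after.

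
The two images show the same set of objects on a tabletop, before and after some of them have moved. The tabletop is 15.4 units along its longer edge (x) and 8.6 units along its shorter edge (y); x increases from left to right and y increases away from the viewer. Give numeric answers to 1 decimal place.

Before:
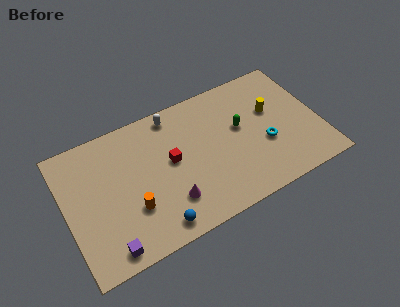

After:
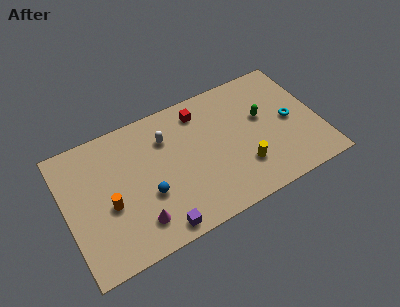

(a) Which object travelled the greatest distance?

the yellow cylinder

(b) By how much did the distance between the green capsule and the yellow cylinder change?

+1.1

They were about 2.0 units apart before and 3.1 after — 1.1 units further apart.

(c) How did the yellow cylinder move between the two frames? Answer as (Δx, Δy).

(-2.2, -2.9)

From the two frames, the yellow cylinder sits at roughly (12.7, 5.3) before and (10.5, 2.4) after.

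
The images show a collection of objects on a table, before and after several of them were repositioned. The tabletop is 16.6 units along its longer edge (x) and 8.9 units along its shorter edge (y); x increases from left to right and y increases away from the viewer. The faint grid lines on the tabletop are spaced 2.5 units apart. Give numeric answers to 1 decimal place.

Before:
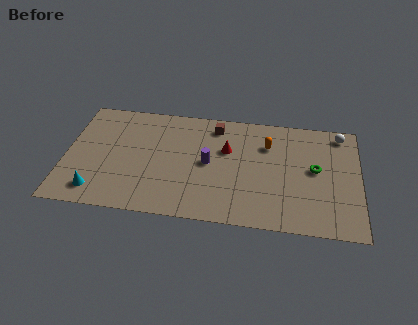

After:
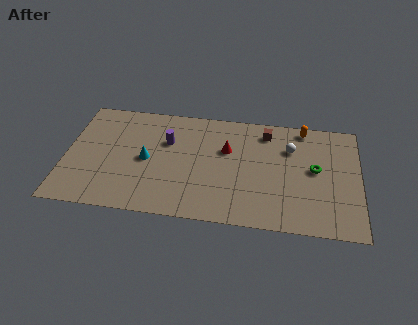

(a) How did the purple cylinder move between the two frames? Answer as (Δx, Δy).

(-2.4, 1.4)

The purple cylinder was at about (8.1, 4.5) and moved to about (5.7, 5.9).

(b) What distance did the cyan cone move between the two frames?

3.9

The cyan cone moved from about (1.9, 1.5) to (4.6, 4.3), a distance of √(2.7² + 2.8²) ≈ 3.9.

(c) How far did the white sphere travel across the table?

3.2

The white sphere was near (15.5, 7.8) before and (12.7, 6.3) after, so it travelled √(2.8² + 1.5²) ≈ 3.2 units.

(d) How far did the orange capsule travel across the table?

2.6

The orange capsule moved from about (11.4, 6.4) to (13.4, 8.0), a distance of √(2.0² + 1.6²) ≈ 2.6.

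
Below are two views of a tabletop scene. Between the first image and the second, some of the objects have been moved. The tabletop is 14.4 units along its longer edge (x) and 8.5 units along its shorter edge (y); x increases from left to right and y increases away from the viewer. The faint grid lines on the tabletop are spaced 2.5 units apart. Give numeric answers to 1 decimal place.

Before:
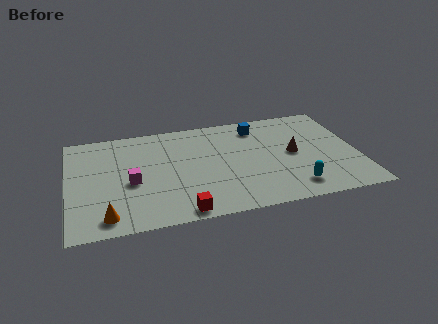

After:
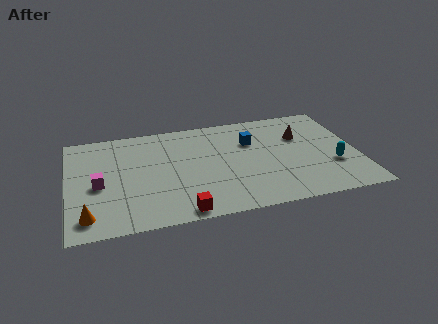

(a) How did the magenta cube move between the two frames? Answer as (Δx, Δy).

(-1.6, 0.1)

The magenta cube started near (3.1, 3.7) and ended near (1.5, 3.8).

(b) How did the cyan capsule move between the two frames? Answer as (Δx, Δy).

(2.1, 1.4)

From the two frames, the cyan capsule sits at roughly (11.0, 1.5) before and (13.1, 2.9) after.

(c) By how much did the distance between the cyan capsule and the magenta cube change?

+3.4

Before: roughly 8.2 units apart; after: 11.6. That's 3.4 units further apart.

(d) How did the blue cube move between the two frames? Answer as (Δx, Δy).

(-0.4, -1.2)

The blue cube was at about (9.6, 7.0) and moved to about (9.2, 5.8).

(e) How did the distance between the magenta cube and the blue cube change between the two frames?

+0.7

The distance was about 7.3 in the first image and 8.0 in the second, so they moved 0.7 units further apart.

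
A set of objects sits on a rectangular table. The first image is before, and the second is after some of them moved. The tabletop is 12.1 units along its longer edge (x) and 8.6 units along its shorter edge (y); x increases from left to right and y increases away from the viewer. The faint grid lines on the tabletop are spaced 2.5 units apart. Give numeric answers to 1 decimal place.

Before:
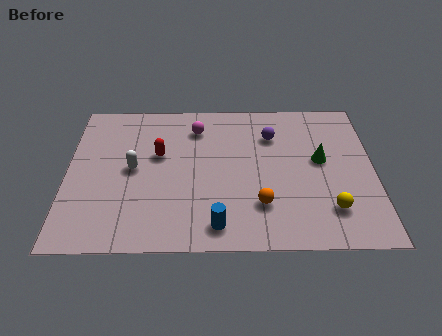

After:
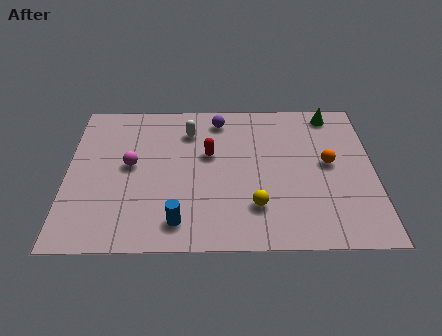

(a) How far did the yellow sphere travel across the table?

2.9

The yellow sphere moved from about (10.3, 2.0) to (7.4, 2.2), a distance of √(2.9² + 0.2²) ≈ 2.9.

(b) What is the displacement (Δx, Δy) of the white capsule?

(2.2, 2.2)

The white capsule started near (2.6, 4.4) and ended near (4.8, 6.6).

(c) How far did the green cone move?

2.8

The green cone was near (10.0, 4.8) before and (10.5, 7.6) after, so it travelled √(0.5² + 2.8²) ≈ 2.8 units.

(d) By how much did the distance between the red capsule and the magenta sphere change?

+1.0

They were about 2.2 units apart before and 3.2 after — 1.0 units further apart.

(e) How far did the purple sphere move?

2.3

The purple sphere was near (8.1, 6.3) before and (6.0, 7.3) after, so it travelled √(2.1² + 1.0²) ≈ 2.3 units.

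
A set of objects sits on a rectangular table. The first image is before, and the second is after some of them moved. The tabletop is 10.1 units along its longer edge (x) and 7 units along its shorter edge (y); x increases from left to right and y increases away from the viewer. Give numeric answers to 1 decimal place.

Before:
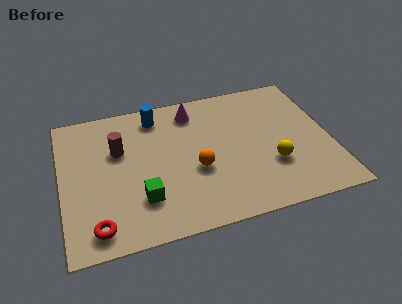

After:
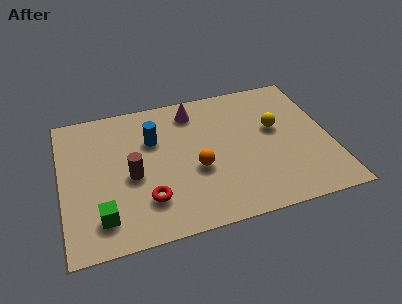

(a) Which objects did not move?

the orange sphere and the magenta cone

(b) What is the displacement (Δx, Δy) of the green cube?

(-1.5, -0.5)

From the two frames, the green cube sits at roughly (2.9, 1.9) before and (1.4, 1.4) after.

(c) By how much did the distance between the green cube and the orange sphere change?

+1.6

Before: roughly 2.3 units apart; after: 3.9. That's 1.6 units further apart.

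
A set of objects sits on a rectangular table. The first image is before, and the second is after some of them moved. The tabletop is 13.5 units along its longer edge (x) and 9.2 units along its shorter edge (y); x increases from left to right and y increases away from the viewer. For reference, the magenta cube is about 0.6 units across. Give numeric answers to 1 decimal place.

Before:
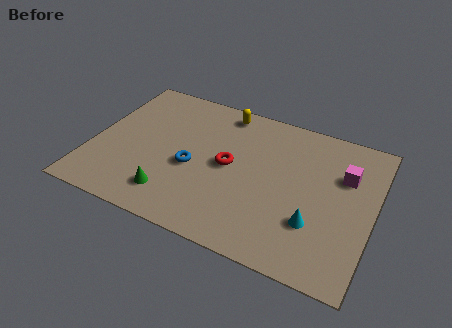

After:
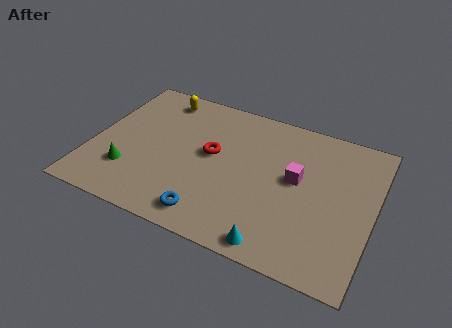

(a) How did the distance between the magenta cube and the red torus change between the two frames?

-1.5

They were about 5.6 units apart before and 4.1 after — 1.5 units closer together.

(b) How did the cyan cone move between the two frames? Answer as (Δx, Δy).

(-1.6, -1.9)

The cyan cone was at about (10.9, 2.8) and moved to about (9.3, 0.9).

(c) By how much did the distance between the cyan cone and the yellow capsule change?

+2.3

The distance was about 7.3 in the first image and 9.6 in the second, so they moved 2.3 units further apart.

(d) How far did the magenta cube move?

2.5

The magenta cube was near (12.0, 6.2) before and (9.8, 5.1) after, so it travelled √(2.2² + 1.1²) ≈ 2.5 units.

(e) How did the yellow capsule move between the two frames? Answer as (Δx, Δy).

(-3.1, -0.2)

The yellow capsule started near (5.9, 8.1) and ended near (2.8, 7.9).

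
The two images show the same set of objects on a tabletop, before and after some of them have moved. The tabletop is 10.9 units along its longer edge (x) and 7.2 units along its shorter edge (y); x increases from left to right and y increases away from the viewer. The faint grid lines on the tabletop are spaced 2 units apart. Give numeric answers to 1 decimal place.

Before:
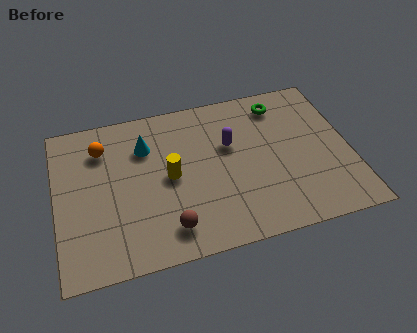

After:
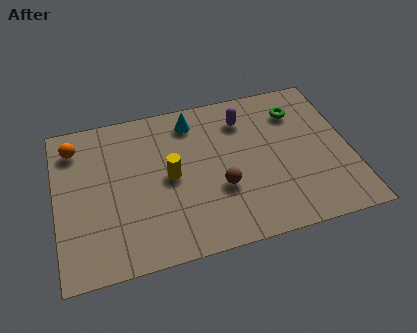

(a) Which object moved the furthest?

the brown sphere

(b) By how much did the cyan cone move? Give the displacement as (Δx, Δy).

(1.8, 0.8)

The cyan cone started near (3.4, 5.2) and ended near (5.2, 6.0).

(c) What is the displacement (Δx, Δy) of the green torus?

(0.6, -0.5)

From the two frames, the green torus sits at roughly (8.5, 6.0) before and (9.1, 5.5) after.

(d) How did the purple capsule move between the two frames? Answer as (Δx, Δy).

(0.6, 1.1)

From the two frames, the purple capsule sits at roughly (6.5, 4.5) before and (7.1, 5.6) after.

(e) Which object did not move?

the yellow cylinder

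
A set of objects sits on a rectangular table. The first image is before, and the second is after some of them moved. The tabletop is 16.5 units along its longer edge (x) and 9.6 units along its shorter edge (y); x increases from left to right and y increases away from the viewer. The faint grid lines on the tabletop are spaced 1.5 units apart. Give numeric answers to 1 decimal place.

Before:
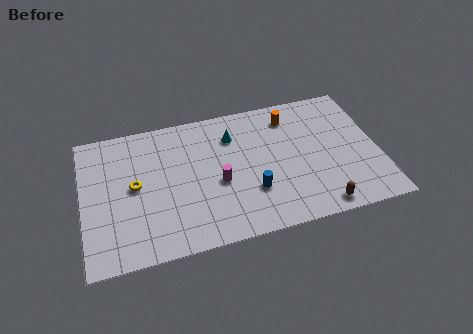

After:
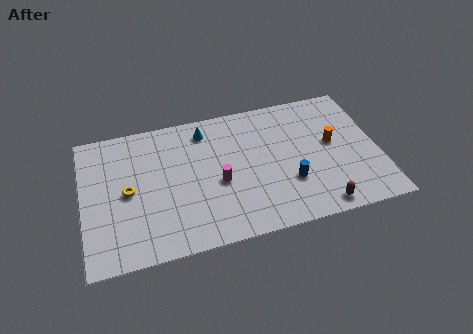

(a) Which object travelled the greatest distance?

the orange cylinder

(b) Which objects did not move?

the magenta cylinder and the brown capsule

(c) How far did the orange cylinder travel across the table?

3.3

The orange cylinder moved from about (11.8, 7.8) to (14.0, 5.3), a distance of √(2.2² + 2.5²) ≈ 3.3.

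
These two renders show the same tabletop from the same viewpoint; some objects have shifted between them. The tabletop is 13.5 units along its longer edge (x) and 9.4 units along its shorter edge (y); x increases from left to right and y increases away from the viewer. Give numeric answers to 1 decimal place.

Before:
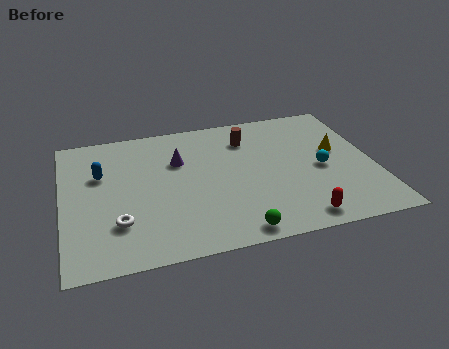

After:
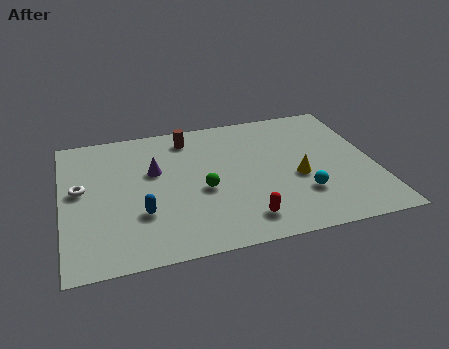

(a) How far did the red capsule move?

2.4

The red capsule was near (9.9, 1.1) before and (7.6, 1.6) after, so it travelled √(2.3² + 0.5²) ≈ 2.4 units.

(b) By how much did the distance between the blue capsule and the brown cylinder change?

-1.2

They were about 6.6 units apart before and 5.4 after — 1.2 units closer together.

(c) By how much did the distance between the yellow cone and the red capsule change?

-1.4

They were about 4.8 units apart before and 3.4 after — 1.4 units closer together.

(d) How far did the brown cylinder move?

2.7

The brown cylinder was near (8.2, 7.2) before and (5.6, 7.9) after, so it travelled √(2.6² + 0.7²) ≈ 2.7 units.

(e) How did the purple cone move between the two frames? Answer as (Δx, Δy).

(-1.1, -0.5)

From the two frames, the purple cone sits at roughly (5.1, 6.3) before and (4.0, 5.8) after.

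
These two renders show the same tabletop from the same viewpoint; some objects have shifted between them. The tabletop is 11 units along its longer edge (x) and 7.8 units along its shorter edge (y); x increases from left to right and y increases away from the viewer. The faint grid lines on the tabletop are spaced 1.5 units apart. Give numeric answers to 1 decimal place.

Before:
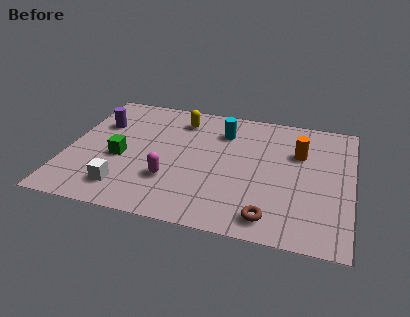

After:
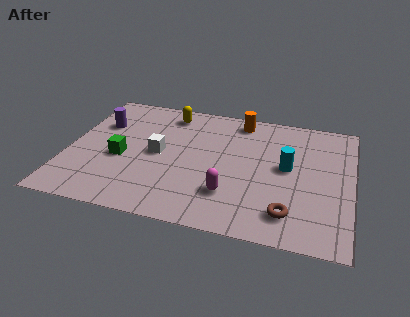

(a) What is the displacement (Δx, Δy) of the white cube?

(1.1, 2.4)

The white cube was at about (2.4, 1.5) and moved to about (3.5, 3.9).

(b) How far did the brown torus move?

0.8

The brown torus was near (8.0, 1.1) before and (8.7, 1.5) after, so it travelled √(0.7² + 0.4²) ≈ 0.8 units.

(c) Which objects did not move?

the green cube and the purple cylinder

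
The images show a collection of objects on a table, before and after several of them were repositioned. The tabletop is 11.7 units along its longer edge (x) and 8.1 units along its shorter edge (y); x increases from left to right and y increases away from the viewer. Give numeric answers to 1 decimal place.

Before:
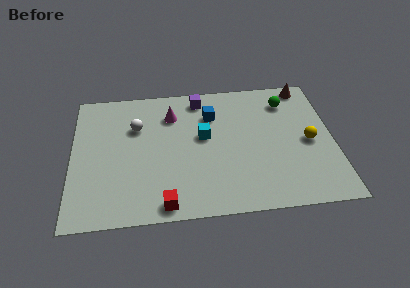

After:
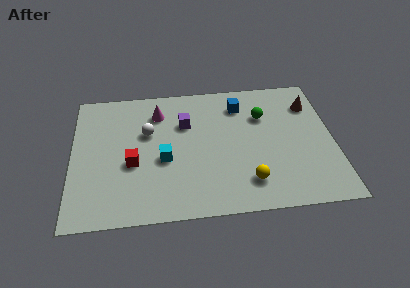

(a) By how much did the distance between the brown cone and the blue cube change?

-1.3

The distance was about 4.5 in the first image and 3.2 in the second, so they moved 1.3 units closer together.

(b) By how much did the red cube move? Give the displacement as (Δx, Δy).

(-1.4, 2.5)

The red cube started near (4.1, 0.8) and ended near (2.7, 3.3).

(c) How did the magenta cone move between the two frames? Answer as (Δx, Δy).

(-0.6, 0.2)

The magenta cone started near (4.5, 6.1) and ended near (3.9, 6.3).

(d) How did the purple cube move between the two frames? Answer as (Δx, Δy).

(-0.7, -1.5)

The purple cube was at about (5.8, 7.0) and moved to about (5.1, 5.5).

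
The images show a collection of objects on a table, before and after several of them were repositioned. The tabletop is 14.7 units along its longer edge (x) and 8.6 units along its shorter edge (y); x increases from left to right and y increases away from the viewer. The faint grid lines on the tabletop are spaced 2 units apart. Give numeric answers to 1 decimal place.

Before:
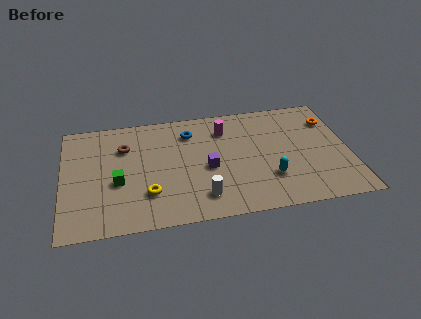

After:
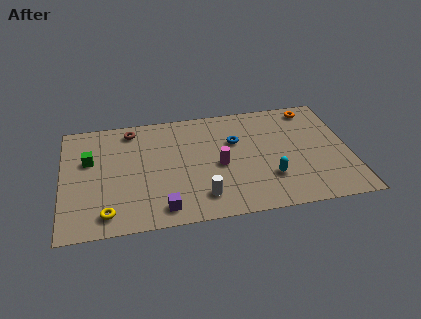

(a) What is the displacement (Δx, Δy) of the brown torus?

(0.4, 1.3)

The brown torus was at about (3.2, 6.1) and moved to about (3.6, 7.4).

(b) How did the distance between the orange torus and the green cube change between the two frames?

+0.3

They were about 11.5 units apart before and 11.8 after — 0.3 units further apart.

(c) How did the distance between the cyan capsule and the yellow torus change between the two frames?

+2.2

The distance was about 6.2 in the first image and 8.4 in the second, so they moved 2.2 units further apart.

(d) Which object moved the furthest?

the purple cube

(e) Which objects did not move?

the cyan capsule and the white cylinder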